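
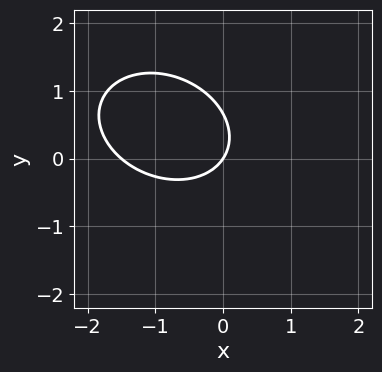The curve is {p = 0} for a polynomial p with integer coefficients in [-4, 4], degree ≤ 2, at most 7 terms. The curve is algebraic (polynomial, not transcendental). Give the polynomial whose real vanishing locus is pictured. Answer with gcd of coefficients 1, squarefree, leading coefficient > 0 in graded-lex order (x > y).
1. Degree: a generic line meets the curve in up to 2 points, so deg p = 2.
2. From the axis intercepts and sections: it meets the x-axis at x = 0 (among the integer gridlines); one y-axis crossing is at y = 0.
3. Solving for integer coefficients yields p as stated.

2*x^2 + x*y + 3*y^2 + 3*x - 2*y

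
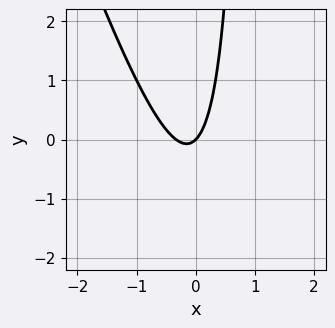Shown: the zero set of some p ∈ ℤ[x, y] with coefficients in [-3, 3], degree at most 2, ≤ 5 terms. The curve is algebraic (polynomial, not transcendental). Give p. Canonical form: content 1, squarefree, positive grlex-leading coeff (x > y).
3*x^2 + x*y + x - y

First, deg p = 2. A generic line meets the curve in up to 2 points.
Then, from the axis intercepts and sections: it meets the y-axis at y = 0 (among the integer gridlines); it crosses the x-axis at the gridline x = 0.
Finally, the integer polynomial consistent with all of this is the stated p.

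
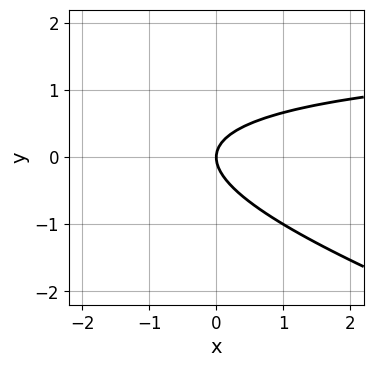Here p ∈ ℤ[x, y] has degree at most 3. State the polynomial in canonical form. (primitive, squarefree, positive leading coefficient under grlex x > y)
The degree is 2 — the shape is more complex than any degree-1 curve.
From the axis intercepts and sections: it meets the x-axis at x = 0 (among the integer gridlines); it crosses the y-axis at the gridline y = 0.
These observations pin down the coefficients.

x*y + 3*y^2 - 2*x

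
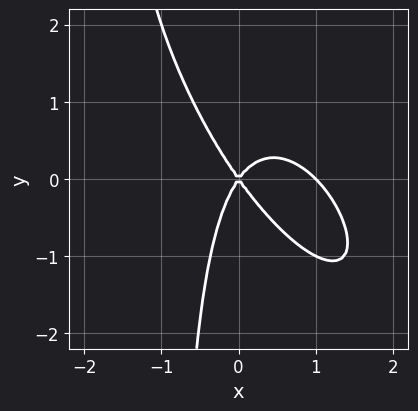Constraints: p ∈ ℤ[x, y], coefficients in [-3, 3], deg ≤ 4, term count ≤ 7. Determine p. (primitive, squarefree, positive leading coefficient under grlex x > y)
First, degree: no degree-2 curve has this shape, so deg p = 3.
Next, against the integer gridlines: it crosses the y-axis at the gridline y = 0; the x-axis gridline crossings are at x ∈ {0, 1}.
Finally, putting this together gives p.

2*x^3 + 2*x^2*y + x*y^2 - 2*x^2 + y^2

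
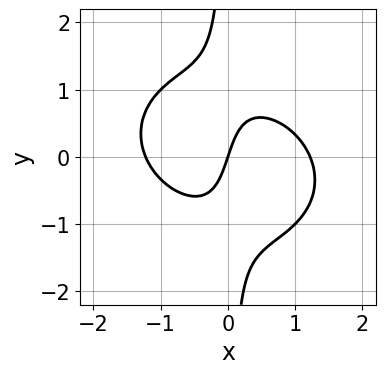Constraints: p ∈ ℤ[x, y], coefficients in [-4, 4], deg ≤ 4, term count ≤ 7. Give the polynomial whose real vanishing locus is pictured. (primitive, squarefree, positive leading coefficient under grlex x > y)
First, deg p = 3. No degree-2 curve has this shape.
Then, observable constraints: it meets the y-axis at y = 0 (among the integer gridlines); it crosses the x-axis at the gridline x = 0.
Finally, solving for integer coefficients yields p as stated.

2*x^3 + x^2*y + 3*x*y^2 - 3*x + y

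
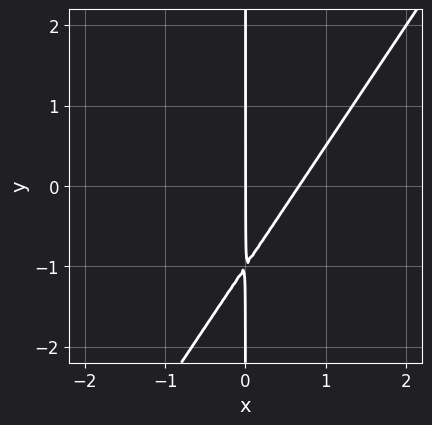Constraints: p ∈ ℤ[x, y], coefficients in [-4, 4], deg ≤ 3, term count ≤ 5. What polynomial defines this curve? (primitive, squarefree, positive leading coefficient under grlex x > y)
1. Degree: no degree-1 curve has this shape, so deg p = 2.
2. Checking where it meets the axes: the visible y-axis segment lies entirely on the curve; it crosses the x-axis at the gridline x = 0.
3. Assembling these constraints gives the stated polynomial.

3*x^2 - 2*x*y - 2*x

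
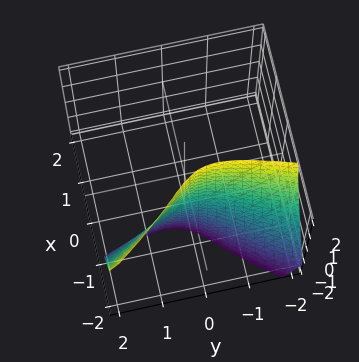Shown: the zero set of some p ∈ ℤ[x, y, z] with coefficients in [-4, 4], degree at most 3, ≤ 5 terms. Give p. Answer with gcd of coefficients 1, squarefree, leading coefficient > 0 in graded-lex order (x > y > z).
x^3 - x*y*z + y^2 + x + 1

1. The degree is 3 — no degree-2 surface has this shape.
2. From the axis intercepts and sections: the surface avoids every integer y-axis point in the box; it misses every integer gridline on the z-axis.
3. The integer polynomial consistent with all of this is the stated p.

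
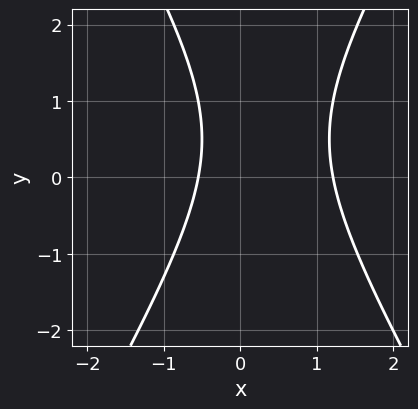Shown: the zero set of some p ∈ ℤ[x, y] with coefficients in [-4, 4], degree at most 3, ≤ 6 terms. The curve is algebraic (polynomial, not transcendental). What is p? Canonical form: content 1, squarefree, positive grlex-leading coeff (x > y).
3*x^2 - y^2 - 2*x + y - 2

1. The degree is 2 — no degree-1 curve has this shape.
2. From the axis intercepts and sections: it misses every integer gridline on the y-axis.
3. Together with the visible shape, these determine p as stated.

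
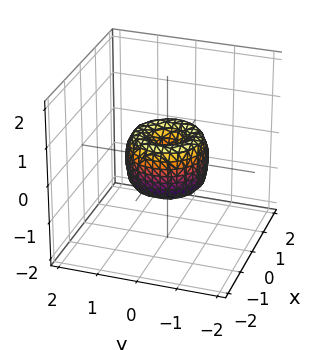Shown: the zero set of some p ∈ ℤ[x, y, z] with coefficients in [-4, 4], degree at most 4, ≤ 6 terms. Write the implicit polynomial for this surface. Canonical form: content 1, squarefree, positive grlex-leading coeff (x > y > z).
1. deg p = 4. A generic line meets the surface in up to 4 points.
2. Symmetries: the z-axis is an axis of rotation, so x and y enter only as x² + y².
3. Checking where it meets the axes: the x-axis gridline crossings are at x ∈ {-1, 0, 1}; it crosses the z-axis at the gridline z = 0; among the integer gridlines, it crosses the y-axis at y ∈ {-1, 0, 1}; a circular section at z = 0 has radius exactly 1.
4. Solving for integer coefficients yields p as stated.

2*x^4 + 4*x^2*y^2 + 2*y^4 - 2*x^2 - 2*y^2 + z^2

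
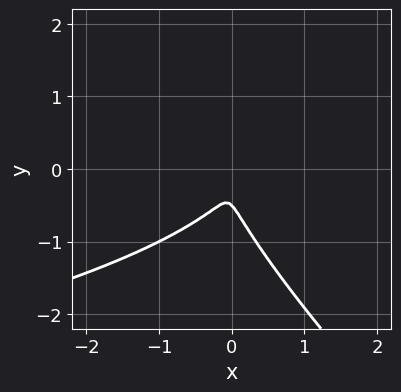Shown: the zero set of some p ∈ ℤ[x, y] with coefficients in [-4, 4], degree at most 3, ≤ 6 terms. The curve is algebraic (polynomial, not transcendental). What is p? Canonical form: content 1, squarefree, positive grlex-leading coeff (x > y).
The degree is 3 — no degree-2 curve has this shape.
Solving for integer coefficients yields p as stated.

2*x*y^2 + 2*y^3 + 3*x^2 + y^2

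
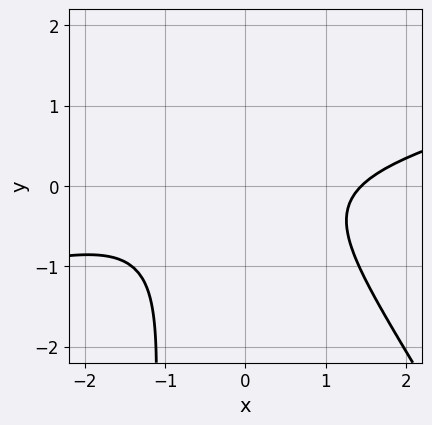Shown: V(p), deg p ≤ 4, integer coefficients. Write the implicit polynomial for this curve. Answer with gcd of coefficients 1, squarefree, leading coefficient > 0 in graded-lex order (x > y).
The degree is 3 — the shape is more complex than any degree-2 curve.
Reading off the gridlines: the curve avoids every integer y-axis point in the box.
Matching integer coefficients to the picture gives p.

x^3 - 3*x^2*y - 2*x*y^2 - 3*y^2 - 3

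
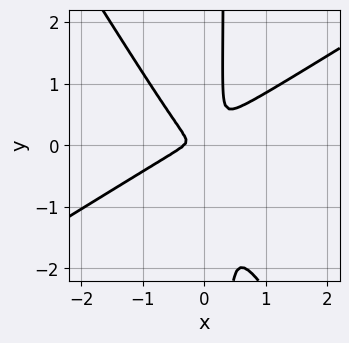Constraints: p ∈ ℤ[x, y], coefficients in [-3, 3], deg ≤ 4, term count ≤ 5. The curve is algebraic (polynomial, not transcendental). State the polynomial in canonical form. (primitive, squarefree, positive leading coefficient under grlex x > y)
(a) The degree is 3 — no degree-2 curve has this shape.
(b) Solving for integer coefficients yields p as stated.

3*x^3 - 3*x^2*y - 3*x*y^2 + x^2 + y^2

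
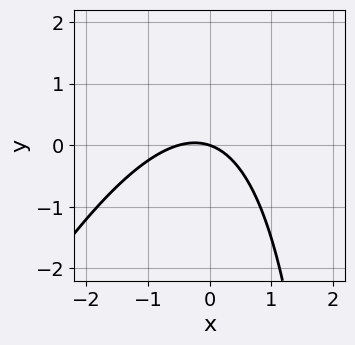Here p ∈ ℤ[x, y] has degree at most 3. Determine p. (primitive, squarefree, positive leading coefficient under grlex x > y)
2*x^2 - x*y + x + 3*y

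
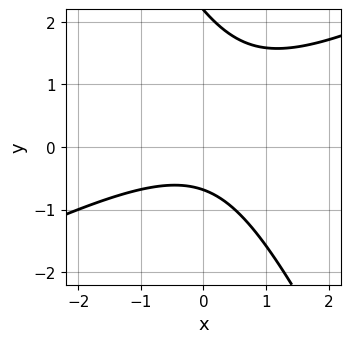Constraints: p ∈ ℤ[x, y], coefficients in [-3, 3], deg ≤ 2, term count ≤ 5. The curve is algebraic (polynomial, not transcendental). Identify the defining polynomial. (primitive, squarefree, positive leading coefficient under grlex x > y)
2*x^2 - 3*x*y - 2*y^2 + 3*y + 3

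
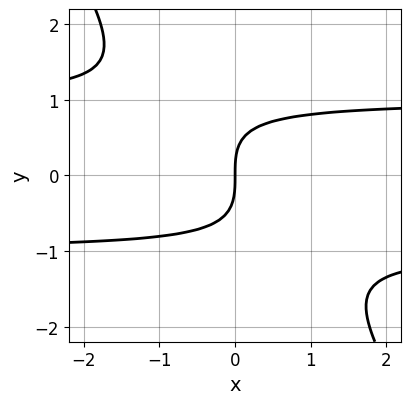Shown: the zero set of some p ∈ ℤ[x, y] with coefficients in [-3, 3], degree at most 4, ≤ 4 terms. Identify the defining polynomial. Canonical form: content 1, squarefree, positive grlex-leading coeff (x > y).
(a) The degree is 3 — the shape is more complex than any degree-2 curve.
(b) Checking where it meets the axes: it meets the x-axis at x = 0 (among the integer gridlines); one y-axis crossing is at y = 0.
(c) Assembling these constraints gives the stated polynomial.

3*x*y^2 + 2*y^3 - 3*x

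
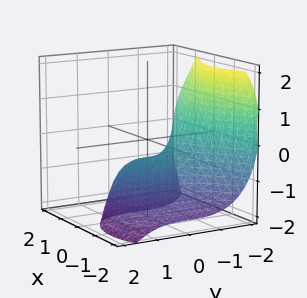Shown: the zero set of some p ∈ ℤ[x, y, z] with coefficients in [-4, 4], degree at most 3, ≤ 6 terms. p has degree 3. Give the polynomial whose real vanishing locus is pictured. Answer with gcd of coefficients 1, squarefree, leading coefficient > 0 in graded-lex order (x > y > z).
x*z^2 + y^3 + 2*x^2 + 2*z + 1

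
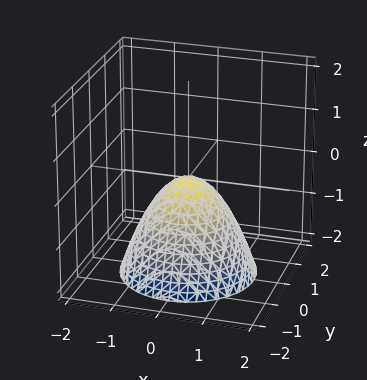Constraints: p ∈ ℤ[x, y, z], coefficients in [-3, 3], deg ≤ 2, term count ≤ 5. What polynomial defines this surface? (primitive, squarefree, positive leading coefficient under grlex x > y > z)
(a) Degree: a single bowl opening along one axis; a quadric, so deg p = 2.
(b) By symmetry, the surface is invariant under rotation about z: p = q(x² + y², z).
(c) Reading off the gridlines: it crosses the x-axis at the gridline x = 0; one z-axis crossing is at z = 0; a circular section at z = -2 has radius between 1 and 2; it meets the y-axis at y = 0 (among the integer gridlines).
(d) Matching integer coefficients to the picture gives p.

x^2 + y^2 + z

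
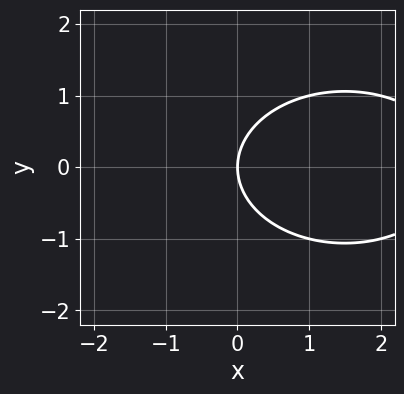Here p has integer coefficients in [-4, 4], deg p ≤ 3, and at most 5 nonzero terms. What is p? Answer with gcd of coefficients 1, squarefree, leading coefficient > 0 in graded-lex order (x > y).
First, degree: no degree-1 curve has this shape, so deg p = 2.
Next, symmetries: the y ↦ −y reflection is a symmetry, so y appears only in even powers.
Next, from the axis intercepts and sections: it meets the y-axis at y = 0 (among the integer gridlines); one x-axis crossing is at x = 0.
Finally, these observations pin down the coefficients.

x^2 + 2*y^2 - 3*x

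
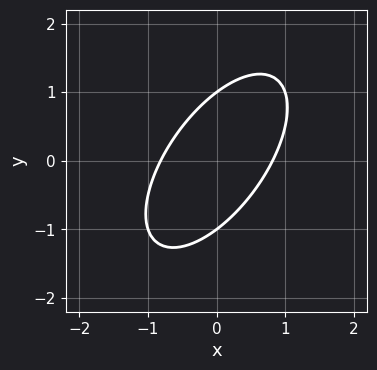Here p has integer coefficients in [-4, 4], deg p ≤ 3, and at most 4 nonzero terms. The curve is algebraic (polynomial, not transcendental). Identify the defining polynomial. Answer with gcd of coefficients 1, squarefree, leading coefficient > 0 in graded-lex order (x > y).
(a) The degree is 2 — the shape is more complex than any degree-1 curve.
(b) Checking where it meets the axes: the y-axis gridline crossings are at y ∈ {-1, 1}.
(c) The integer polynomial consistent with all of this is the stated p.

3*x^2 - 3*x*y + 2*y^2 - 2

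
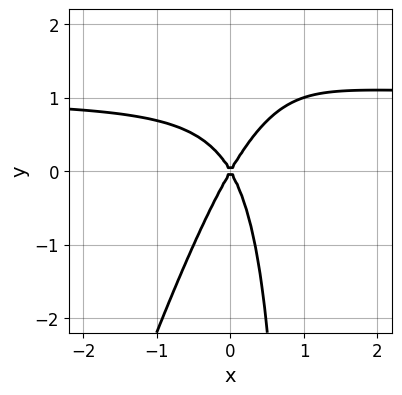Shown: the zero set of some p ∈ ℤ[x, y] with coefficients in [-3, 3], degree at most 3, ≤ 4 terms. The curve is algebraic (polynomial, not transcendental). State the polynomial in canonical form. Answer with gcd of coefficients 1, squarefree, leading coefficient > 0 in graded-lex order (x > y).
1. The degree is 3 — the shape is more complex than any degree-2 curve.
2. Observable constraints: one y-axis crossing is at y = 0; it crosses the x-axis at the gridline x = 0.
3. Assembling these constraints gives the stated polynomial.

3*x^2*y - x*y^2 - 3*x^2 + y^2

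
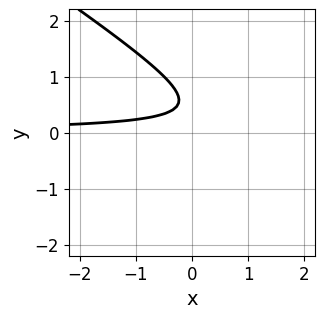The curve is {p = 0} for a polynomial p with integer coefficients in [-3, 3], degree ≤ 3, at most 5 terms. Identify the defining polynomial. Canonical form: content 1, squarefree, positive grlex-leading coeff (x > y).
2*x*y + 3*y^2 - 3*y + 1

First, the degree is 2 — no degree-1 curve has this shape.
Next, from the visible intercepts: it misses every integer gridline on the x-axis; the curve avoids every integer y-axis point in the box.
Finally, fitting integer coefficients to these (and the overall shape) gives p.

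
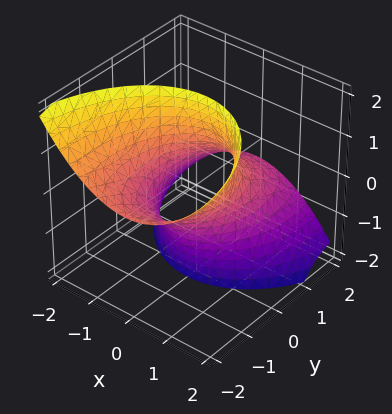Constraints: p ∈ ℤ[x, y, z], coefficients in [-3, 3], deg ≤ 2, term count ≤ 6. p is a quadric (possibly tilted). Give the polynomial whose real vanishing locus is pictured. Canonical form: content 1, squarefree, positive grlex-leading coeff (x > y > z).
2*x^2 + y^2 + 3*y*z - 2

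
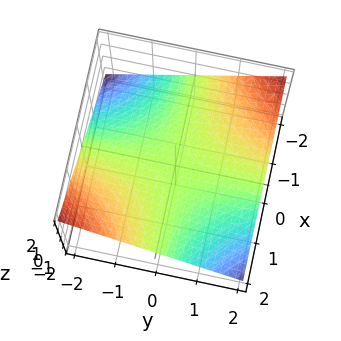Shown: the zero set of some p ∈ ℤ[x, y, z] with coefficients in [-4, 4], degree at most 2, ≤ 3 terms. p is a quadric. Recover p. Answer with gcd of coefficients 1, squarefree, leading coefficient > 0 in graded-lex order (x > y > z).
1. deg p = 2. A hyperbolic paraboloid; a quadric.
2. Reading off the gridlines: every point of the x-axis in the box is on the surface; one z-axis crossing is at z = 0; every point of the y-axis in the box is on the surface.
3. Matching integer coefficients to the picture gives p.

x*y + 3*z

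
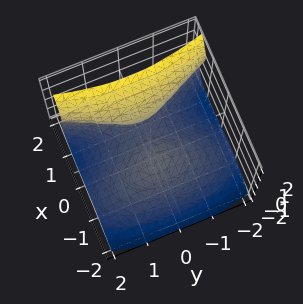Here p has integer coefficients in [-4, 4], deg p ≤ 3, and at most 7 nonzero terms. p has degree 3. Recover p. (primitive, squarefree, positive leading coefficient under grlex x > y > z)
First, the degree is 3 — a generic line meets the surface in up to 3 points.
Next, from the visible intercepts: it misses every integer gridline on the y-axis.
Finally, fitting integer coefficients to these (and the overall shape) gives p.

3*x^3 - 2*z^3 + 3*x*z - 2*y^2 - 1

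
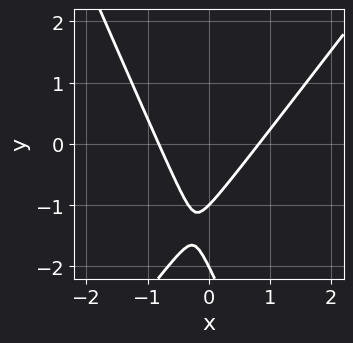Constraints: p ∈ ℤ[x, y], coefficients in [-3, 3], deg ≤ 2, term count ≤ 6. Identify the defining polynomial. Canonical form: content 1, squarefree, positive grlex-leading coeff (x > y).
1. Degree: a generic line meets the curve in up to 2 points, so deg p = 2.
2. Observable constraints: among the integer gridlines, it crosses the y-axis at y ∈ {-2, -1}.
3. Matching integer coefficients to the picture gives p.

3*x^2 - x*y - y^2 - 3*y - 2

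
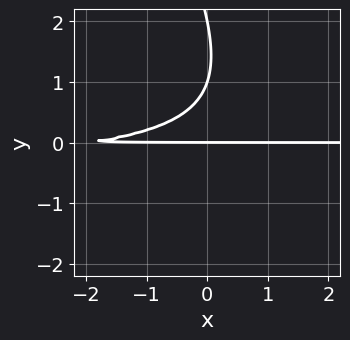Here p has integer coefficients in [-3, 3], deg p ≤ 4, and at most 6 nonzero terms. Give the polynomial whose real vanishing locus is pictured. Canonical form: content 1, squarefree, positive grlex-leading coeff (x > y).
First, degree: no degree-2 curve has this shape, so deg p = 3.
Next, reading off the gridlines: the y-axis gridline crossings are at y ∈ {0, 1, 2}; every point of the x-axis in the box is on the curve.
Finally, the integer polynomial consistent with all of this is the stated p.

2*x*y^2 + y^3 + x*y - 3*y^2 + 2*y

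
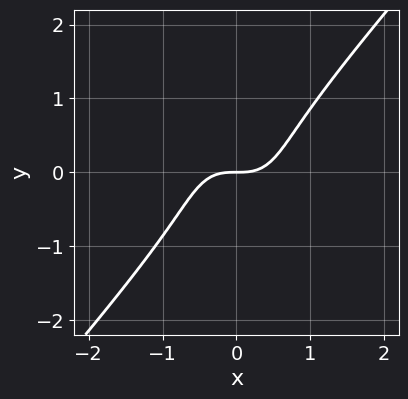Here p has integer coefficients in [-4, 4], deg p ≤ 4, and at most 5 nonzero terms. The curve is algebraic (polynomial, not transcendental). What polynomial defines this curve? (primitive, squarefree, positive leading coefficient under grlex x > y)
3*x^3 - 2*y^3 - 2*y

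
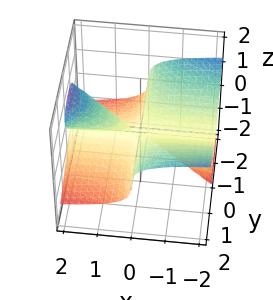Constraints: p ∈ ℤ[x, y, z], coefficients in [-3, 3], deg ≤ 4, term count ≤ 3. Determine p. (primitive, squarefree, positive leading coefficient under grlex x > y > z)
(a) deg p = 3. No degree-2 surface has this shape.
(b) Reading off the gridlines: one z-axis crossing is at z = 0; every point of the y-axis in the box is on the surface; every point of the x-axis in the box is on the surface.
(c) Putting this together gives p.

x*y^2 - 2*x*z^2 + 3*z^3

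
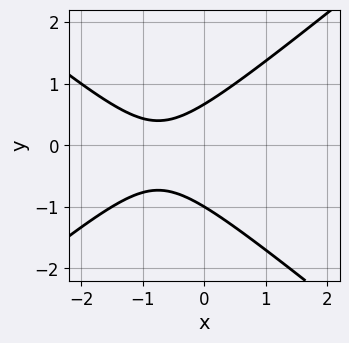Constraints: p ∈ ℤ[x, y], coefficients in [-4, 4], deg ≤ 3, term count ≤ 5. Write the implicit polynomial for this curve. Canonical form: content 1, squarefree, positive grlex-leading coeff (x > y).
1. The degree is 2 — no degree-1 curve has this shape.
2. Against the integer gridlines: it meets the y-axis at y = -1 (among the integer gridlines); no x-intercept at any integer in the box.
3. Assembling these constraints gives the stated polynomial.

2*x^2 - 3*y^2 + 3*x - y + 2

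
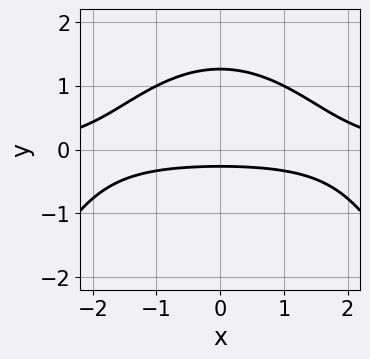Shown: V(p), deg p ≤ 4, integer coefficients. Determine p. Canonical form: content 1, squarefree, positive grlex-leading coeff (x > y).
x^2*y + 3*y^2 - 3*y - 1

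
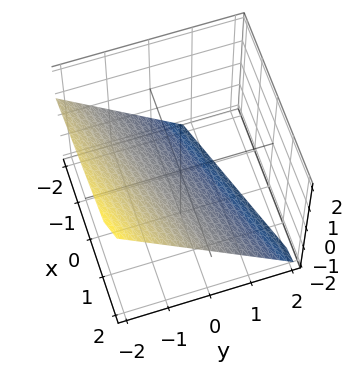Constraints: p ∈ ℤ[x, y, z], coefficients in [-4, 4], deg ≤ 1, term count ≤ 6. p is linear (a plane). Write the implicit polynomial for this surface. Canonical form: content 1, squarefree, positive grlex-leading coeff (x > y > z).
x - 3*y - 3*z - 2

First, the degree is 1 — every cross-section is a straight line — this is a plane.
Then, checking where it meets the axes: it crosses the x-axis at the gridline x = 2.
Finally, these observations pin down the coefficients.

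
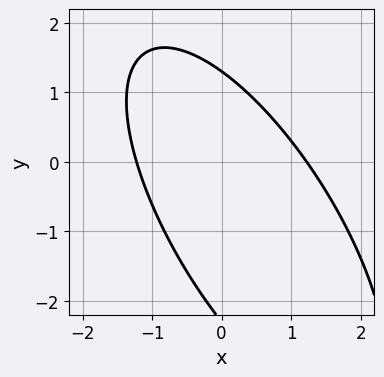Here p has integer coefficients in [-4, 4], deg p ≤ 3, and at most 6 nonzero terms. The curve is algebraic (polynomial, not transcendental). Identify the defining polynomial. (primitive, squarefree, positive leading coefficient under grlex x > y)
2*x^2 + 2*x*y + y^2 + y - 3

(a) deg p = 2.
(b) Solving for integer coefficients yields p as stated.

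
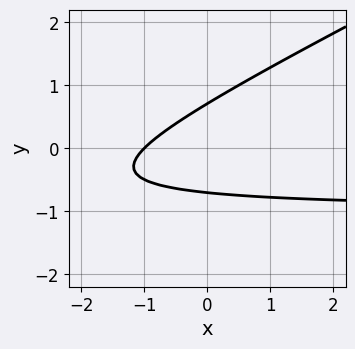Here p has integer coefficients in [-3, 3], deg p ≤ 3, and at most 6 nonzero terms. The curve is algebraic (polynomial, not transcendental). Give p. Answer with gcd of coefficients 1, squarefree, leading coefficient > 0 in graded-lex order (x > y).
x*y - 2*y^2 + x + 1

(a) Degree: the shape is more complex than any degree-1 curve, so deg p = 2.
(b) Checking where it meets the axes: it meets the x-axis at x = -1 (among the integer gridlines).
(c) Putting this together gives p.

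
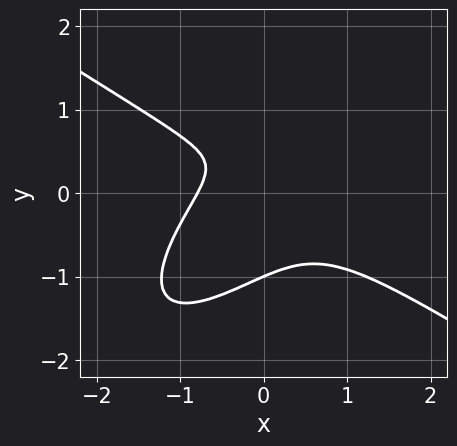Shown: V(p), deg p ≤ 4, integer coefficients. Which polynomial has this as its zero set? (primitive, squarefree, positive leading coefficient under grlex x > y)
First, the degree is 3 — a generic line meets the curve in up to 3 points.
Next, against the integer gridlines: one y-axis crossing is at y = -1.
Finally, together with the visible shape, these determine p as stated.

2*x^3 - 3*x*y^2 + 3*y^3 - 2*y + 1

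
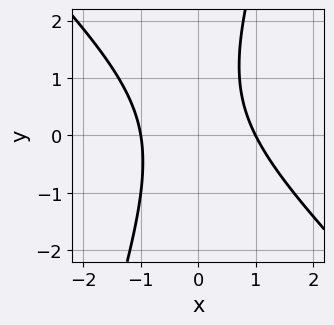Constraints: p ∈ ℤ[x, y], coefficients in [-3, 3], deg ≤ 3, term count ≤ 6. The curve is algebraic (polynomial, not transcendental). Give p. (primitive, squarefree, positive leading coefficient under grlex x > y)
3*x^2 + 2*x*y - y^2 + y - 3

Degree: no degree-1 curve has this shape, so deg p = 2.
From the axis intercepts and sections: the x-axis gridline crossings are at x ∈ {-1, 1}; it misses every integer gridline on the y-axis.
Together with the visible shape, these determine p as stated.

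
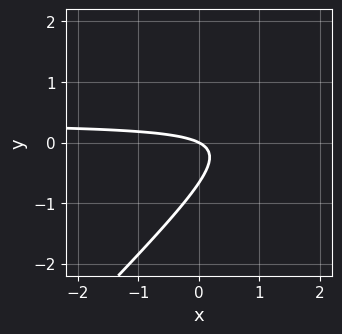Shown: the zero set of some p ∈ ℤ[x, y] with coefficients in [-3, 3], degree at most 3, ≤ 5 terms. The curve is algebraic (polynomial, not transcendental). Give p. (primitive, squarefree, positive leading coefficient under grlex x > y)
3*x*y - 3*y^2 - x - 2*y

(a) deg p = 2. The shape is more complex than any degree-1 curve.
(b) Against the integer gridlines: one x-axis crossing is at x = 0; one y-axis crossing is at y = 0.
(c) Together with the visible shape, these determine p as stated.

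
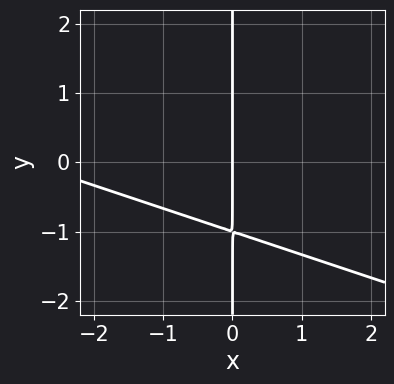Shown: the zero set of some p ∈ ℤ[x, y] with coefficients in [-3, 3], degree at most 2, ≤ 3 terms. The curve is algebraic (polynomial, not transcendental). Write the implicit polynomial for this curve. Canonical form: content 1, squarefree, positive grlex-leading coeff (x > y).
x^2 + 3*x*y + 3*x

(a) The degree is 2 — no degree-1 curve has this shape.
(b) Reading off the gridlines: it crosses the x-axis at the gridline x = 0; the visible y-axis segment lies entirely on the curve.
(c) Together with the visible shape, these determine p as stated.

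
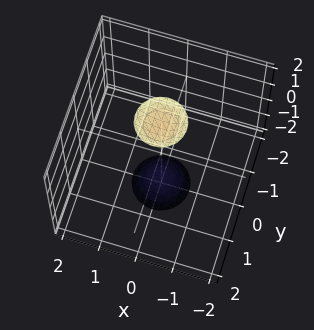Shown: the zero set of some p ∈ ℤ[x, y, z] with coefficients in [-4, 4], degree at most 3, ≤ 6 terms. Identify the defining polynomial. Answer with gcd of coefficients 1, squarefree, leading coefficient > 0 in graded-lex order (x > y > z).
(a) The picture has 2 separate pieces. Treating them together as one polynomial.
(b) deg p = 2. Two sheets facing apart; a quadric.
(c) Symmetries: rotational symmetry about the z-axis ⇒ p depends on x, y only through x² + y²; mirror symmetry z ↦ −z ⇒ only even powers of z.
(d) Checking where it meets the axes: it misses every integer gridline on the y-axis; it misses every integer gridline on the x-axis.
(e) Solving for integer coefficients yields p as stated.

3*x^2 + 3*y^2 - z^2 + 3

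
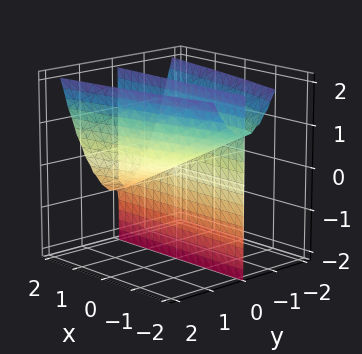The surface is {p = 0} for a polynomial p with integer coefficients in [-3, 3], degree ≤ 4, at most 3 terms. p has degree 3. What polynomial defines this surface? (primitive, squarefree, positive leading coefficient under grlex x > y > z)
1. There are 2 components. Treating them together as one polynomial.
2. Degree: the shape is more complex than any degree-2 surface, so deg p = 3.
3. Reading off the gridlines: it meets the y-axis at y = 0 (among the integer gridlines); every point of the z-axis in the box is on the surface.
4. Putting this together gives p. Check: (-2, 0, 0) on the x-axis lies on the surface, and p(-2, 0, 0) = 0. ✓

2*y^3 - x*y - 2*y*z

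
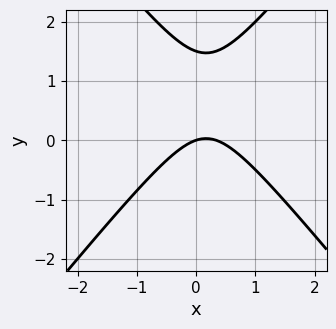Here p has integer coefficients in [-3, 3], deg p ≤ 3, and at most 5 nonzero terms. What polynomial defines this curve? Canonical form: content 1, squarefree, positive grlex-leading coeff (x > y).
First, deg p = 2. A generic line meets the curve in up to 2 points.
Then, from the visible intercepts: one y-axis crossing is at y = 0; it crosses the x-axis at the gridline x = 0.
Finally, these observations pin down the coefficients.

3*x^2 - 2*y^2 - x + 3*y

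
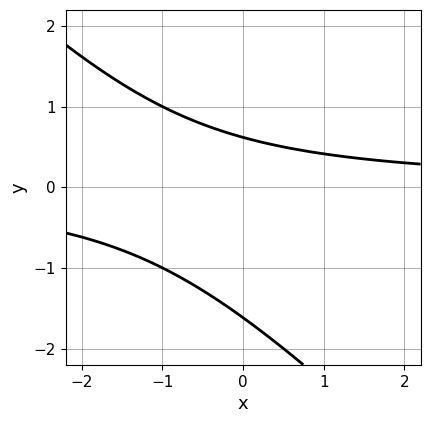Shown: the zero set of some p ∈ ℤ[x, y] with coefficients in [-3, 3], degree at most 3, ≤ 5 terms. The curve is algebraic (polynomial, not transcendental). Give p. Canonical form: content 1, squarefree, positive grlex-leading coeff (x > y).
First, deg p = 2. A generic line meets the curve in up to 2 points.
Next, checking where it meets the axes: the curve avoids every integer x-axis point in the box.
Finally, matching integer coefficients to the picture gives p.

x*y + y^2 + y - 1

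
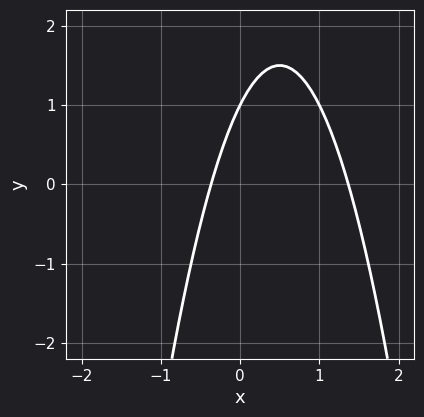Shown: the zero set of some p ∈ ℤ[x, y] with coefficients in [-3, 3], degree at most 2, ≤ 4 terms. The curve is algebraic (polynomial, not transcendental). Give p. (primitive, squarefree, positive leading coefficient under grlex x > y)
1. Degree: a generic line meets the curve in up to 2 points, so deg p = 2.
2. Observable constraints: it crosses the y-axis at the gridline y = 1.
3. Matching integer coefficients to the picture gives p.

2*x^2 - 2*x + y - 1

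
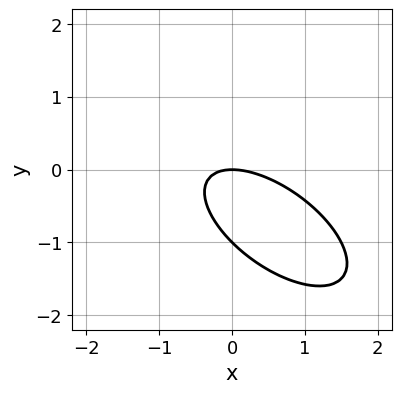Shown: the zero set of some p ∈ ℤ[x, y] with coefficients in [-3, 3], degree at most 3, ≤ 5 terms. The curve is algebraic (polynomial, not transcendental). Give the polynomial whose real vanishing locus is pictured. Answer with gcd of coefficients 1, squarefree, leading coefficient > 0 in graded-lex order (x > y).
2*x^2 + 3*x*y + 3*y^2 + 3*y

The degree is 2 — no degree-1 curve has this shape.
Against the integer gridlines: the y-axis gridline crossings are at y ∈ {-1, 0}; it crosses the x-axis at the gridline x = 0.
Together with the visible shape, these determine p as stated.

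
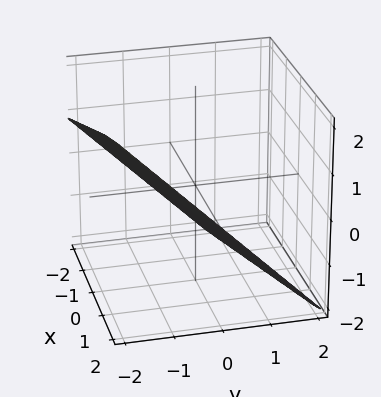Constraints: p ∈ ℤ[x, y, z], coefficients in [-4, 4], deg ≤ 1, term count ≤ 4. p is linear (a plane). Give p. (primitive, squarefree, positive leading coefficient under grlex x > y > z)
x - 3*y - 3*z - 2

(a) The degree is 1 — the surface is flat (a plane).
(b) Observable constraints: it meets the x-axis at x = 2 (among the integer gridlines).
(c) These observations pin down the coefficients.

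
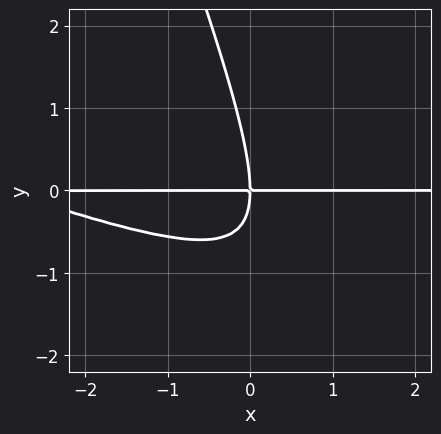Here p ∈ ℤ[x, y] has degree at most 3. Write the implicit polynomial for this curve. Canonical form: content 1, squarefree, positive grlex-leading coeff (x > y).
deg p = 3. A generic line meets the curve in up to 3 points.
Observable constraints: every point of the x-axis in the box is on the curve; one y-axis crossing is at y = 0.
Solving for integer coefficients yields p as stated.

x^2*y + 3*x*y^2 + y^3 + 3*x*y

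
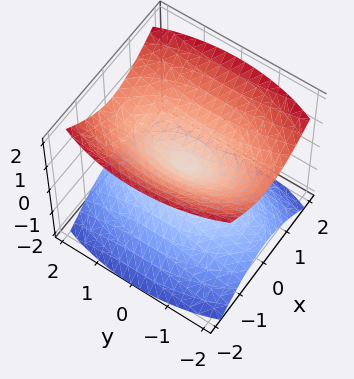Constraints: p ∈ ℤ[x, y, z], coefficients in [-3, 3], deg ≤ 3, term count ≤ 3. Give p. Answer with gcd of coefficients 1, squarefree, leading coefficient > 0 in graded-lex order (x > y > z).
1. I count 2 distinct pieces. They look like related sheets of one shape, so recover p as a whole.
2. The degree is 2 — two nappes meeting at a single point; a quadric.
3. Symmetries: mirror symmetry x ↦ −x ⇒ only even powers of x; mirror symmetry z ↦ −z ⇒ only even powers of z; it's symmetric under y → −y, forcing even powers of y.
4. From the axis intercepts and sections: one z-axis crossing is at z = 0; it meets the y-axis at y = 0 (among the integer gridlines); one x-axis crossing is at x = 0.
5. The integer polynomial consistent with all of this is the stated p.

3*x^2 + y^2 - 3*z^2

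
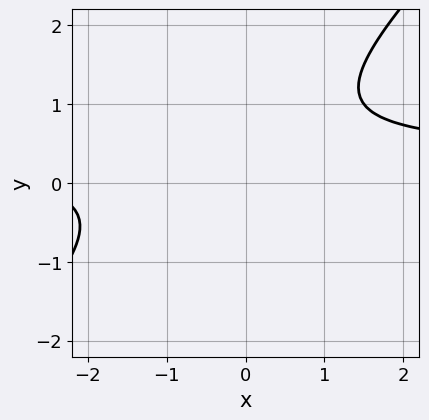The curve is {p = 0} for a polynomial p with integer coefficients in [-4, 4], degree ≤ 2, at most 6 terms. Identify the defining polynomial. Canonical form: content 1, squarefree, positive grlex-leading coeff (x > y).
3*x*y - 3*y^2 - x + 3*y - 3

1. Degree: no degree-1 curve has this shape, so deg p = 2.
2. From the axis intercepts and sections: the curve avoids every integer x-axis point in the box; no y-intercept at any integer in the box.
3. Solving for integer coefficients yields p as stated.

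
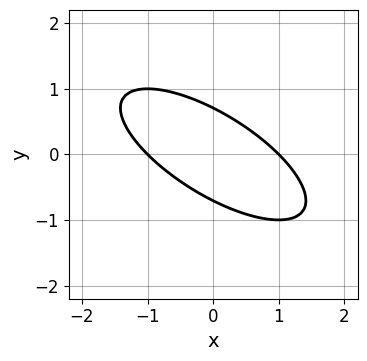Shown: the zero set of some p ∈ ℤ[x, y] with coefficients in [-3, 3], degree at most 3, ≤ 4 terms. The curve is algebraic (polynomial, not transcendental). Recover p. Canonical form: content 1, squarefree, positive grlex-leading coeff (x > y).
1. deg p = 2.
2. From the axis intercepts and sections: the x-axis gridline crossings are at x ∈ {-1, 1}.
3. Solving for integer coefficients yields p as stated.

x^2 + 2*x*y + 2*y^2 - 1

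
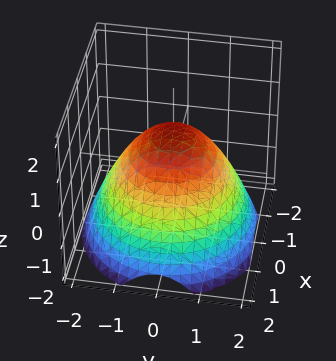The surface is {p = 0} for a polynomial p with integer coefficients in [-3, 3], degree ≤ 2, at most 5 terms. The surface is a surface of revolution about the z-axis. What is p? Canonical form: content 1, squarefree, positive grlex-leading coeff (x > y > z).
(a) Degree: a generic line meets the surface in up to 2 points, so deg p = 2.
(b) Symmetries: the surface is invariant under rotation about z: p = q(x² + y², z).
(c) Against the integer gridlines: it crosses the z-axis at the gridline z = 1; a circular section at z = 0 has radius between 1 and 2.
(d) Fitting integer coefficients to these (and the overall shape) gives p.

2*x^2 + 2*y^2 + 3*z - 3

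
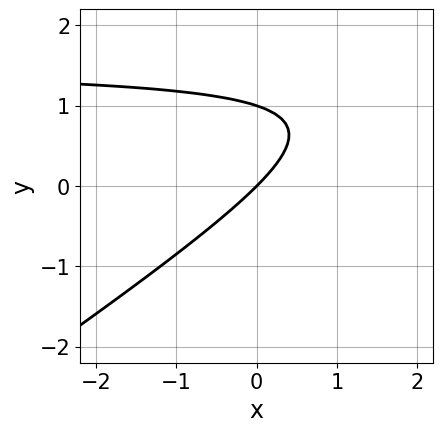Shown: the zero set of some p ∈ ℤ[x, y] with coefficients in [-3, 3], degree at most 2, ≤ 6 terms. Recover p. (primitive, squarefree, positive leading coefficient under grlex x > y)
2*x*y - 3*y^2 - 3*x + 3*y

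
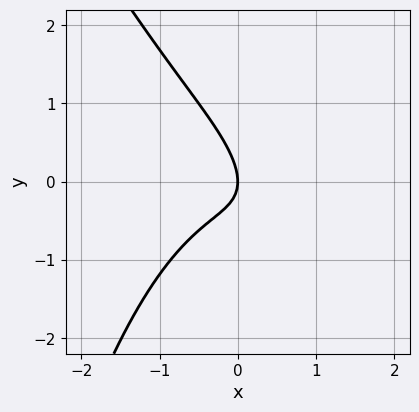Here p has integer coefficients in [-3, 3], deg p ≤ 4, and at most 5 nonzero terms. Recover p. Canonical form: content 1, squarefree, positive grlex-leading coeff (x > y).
(a) The degree is 3 — a generic line meets the curve in up to 3 points.
(b) Reading off the gridlines: it meets the x-axis at x = 0 (among the integer gridlines); it meets the y-axis at y = 0 (among the integer gridlines).
(c) Putting this together gives p.

2*x^3 + x^2*y + 2*x*y + 2*y^2 + 2*x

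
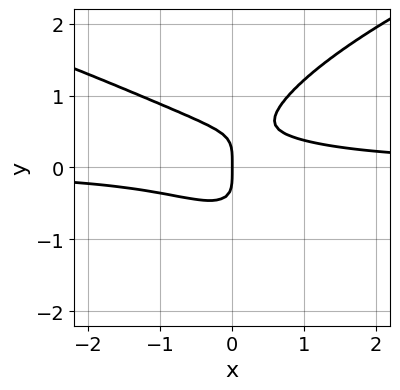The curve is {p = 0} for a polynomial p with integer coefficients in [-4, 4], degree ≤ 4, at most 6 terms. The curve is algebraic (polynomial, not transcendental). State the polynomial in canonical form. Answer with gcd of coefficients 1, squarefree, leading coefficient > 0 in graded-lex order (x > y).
2*y^4 - 2*x^2*y - 2*x*y^2 + x

(a) deg p = 4.
(b) Reading off the gridlines: it meets the x-axis at x = 0 (among the integer gridlines); it crosses the y-axis at the gridline y = 0.
(c) Together with the visible shape, these determine p as stated.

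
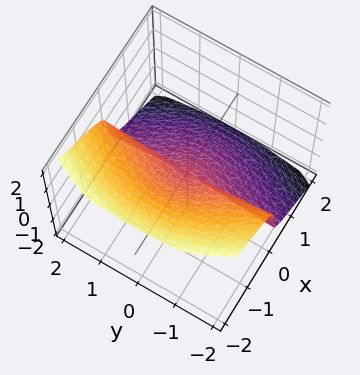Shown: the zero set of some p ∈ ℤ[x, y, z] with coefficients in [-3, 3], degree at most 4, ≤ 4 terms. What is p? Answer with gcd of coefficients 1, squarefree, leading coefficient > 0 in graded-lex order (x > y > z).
2*x^3 + 2*x*y^2 + 3*z^3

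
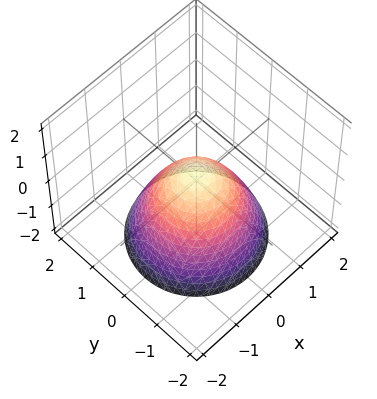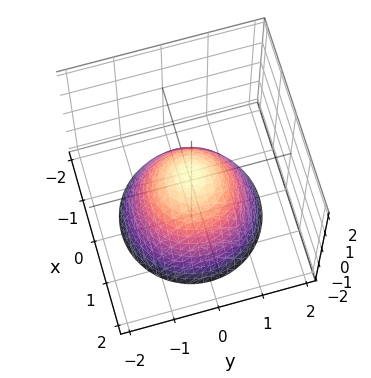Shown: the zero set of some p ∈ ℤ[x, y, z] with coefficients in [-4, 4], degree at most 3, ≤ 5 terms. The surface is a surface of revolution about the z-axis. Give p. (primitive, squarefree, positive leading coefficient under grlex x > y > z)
1. Degree: no degree-1 surface has this shape, so deg p = 2.
2. Symmetries: the z-axis is an axis of rotation, so x and y enter only as x² + y².
3. From the visible intercepts: a circular section at z = 0 has radius between 0 and 1.
4. The integer polynomial consistent with all of this is the stated p.

3*x^2 + 3*y^2 + 3*z - 1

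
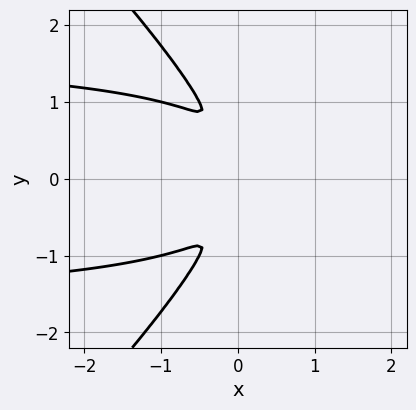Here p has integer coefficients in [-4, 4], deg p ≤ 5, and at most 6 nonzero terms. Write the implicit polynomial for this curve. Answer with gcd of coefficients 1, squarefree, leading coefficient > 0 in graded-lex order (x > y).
First, the degree is 4 — the shape is more complex than any degree-3 curve.
Next, symmetries: the y ↦ −y reflection is a symmetry, so y appears only in even powers.
Finally, matching integer coefficients to the picture gives p.

x^2*y^2 - y^4 - 3*x*y^2 - 3*x^2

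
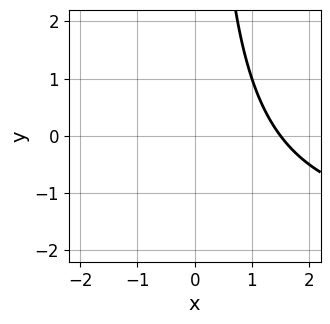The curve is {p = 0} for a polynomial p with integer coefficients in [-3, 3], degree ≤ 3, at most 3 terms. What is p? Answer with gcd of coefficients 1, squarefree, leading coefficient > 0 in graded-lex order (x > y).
x*y + 2*x - 3

First, degree: no degree-1 curve has this shape, so deg p = 2.
Then, from the axis intercepts and sections: no y-intercept at any integer in the box.
Finally, together with the visible shape, these determine p as stated.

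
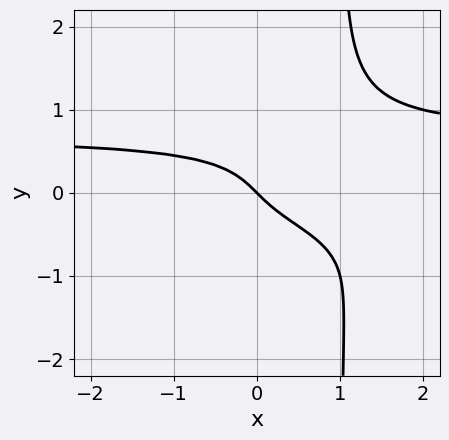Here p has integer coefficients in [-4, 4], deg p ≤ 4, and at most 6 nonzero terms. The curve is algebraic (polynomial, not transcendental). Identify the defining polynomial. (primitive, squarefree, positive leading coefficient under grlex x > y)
3*x*y^3 - 3*y^3 - x - y

The degree is 4 — no degree-3 curve has this shape.
Reading off the gridlines: it meets the x-axis at x = 0 (among the integer gridlines); it meets the y-axis at y = 0 (among the integer gridlines).
These observations pin down the coefficients.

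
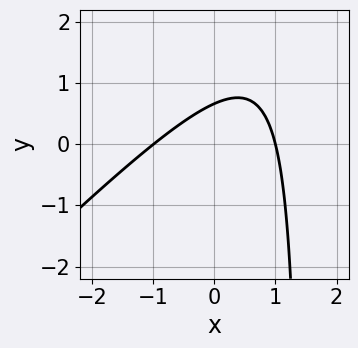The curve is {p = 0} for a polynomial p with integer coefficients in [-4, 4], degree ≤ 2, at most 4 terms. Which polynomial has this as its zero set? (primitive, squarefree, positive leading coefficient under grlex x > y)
2*x^2 - 2*x*y + 3*y - 2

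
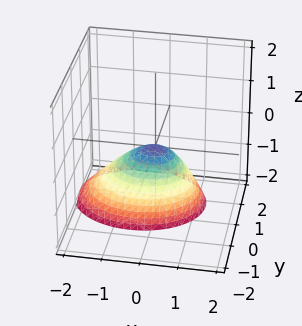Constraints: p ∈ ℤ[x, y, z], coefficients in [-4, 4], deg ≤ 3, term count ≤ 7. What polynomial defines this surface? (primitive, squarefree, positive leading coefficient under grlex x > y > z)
2*x^2 - x*z + 3*y^2 + 2*y*z + 2*z

1. The degree is 2 — no degree-1 surface has this shape.
2. Checking where it meets the axes: one x-axis crossing is at x = 0; one y-axis crossing is at y = 0.
3. Fitting integer coefficients to these (and the overall shape) gives p.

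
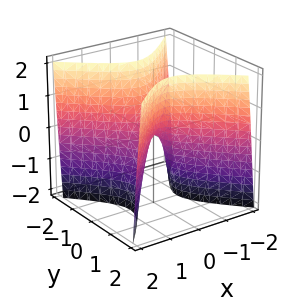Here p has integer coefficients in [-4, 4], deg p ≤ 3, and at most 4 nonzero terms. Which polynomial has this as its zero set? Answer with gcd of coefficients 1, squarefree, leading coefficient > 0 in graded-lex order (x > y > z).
deg p = 2. A saddle surface; a quadric.
Symmetries: it's symmetric under x → −x, forcing even powers of x; the y ↦ −y reflection is a symmetry, so y appears only in even powers.
Observable constraints: it crosses the z-axis at the gridline z = 0; it meets the x-axis at x = 0 (among the integer gridlines); one y-axis crossing is at y = 0.
These observations pin down the coefficients.

3*x^2 - 3*y^2 + z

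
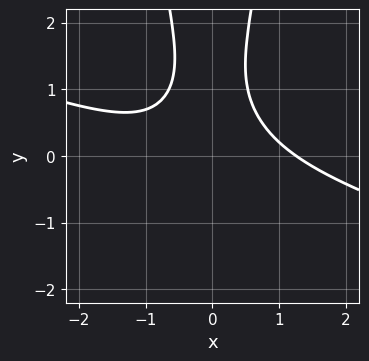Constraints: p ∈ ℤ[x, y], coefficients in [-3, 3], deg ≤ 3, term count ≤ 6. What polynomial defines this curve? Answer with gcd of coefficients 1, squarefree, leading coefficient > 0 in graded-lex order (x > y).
x^3 + 3*x^2*y - y^2 + 2*y - 2

Degree: no degree-2 curve has this shape, so deg p = 3.
From the axis intercepts and sections: it misses every integer gridline on the y-axis.
Putting this together gives p.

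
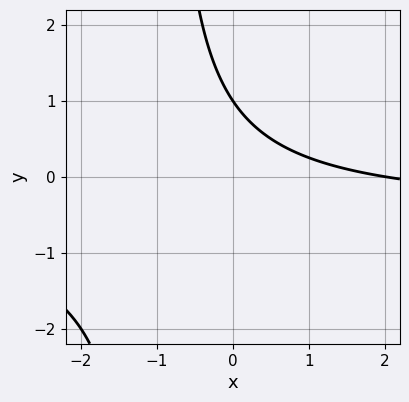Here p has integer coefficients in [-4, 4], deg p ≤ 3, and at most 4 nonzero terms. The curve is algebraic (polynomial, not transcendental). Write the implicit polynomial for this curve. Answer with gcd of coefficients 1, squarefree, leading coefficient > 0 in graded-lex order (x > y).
1. deg p = 2. No degree-1 curve has this shape.
2. Against the integer gridlines: one x-axis crossing is at x = 2; it meets the y-axis at y = 1 (among the integer gridlines).
3. Fitting integer coefficients to these (and the overall shape) gives p.

2*x*y + x + 2*y - 2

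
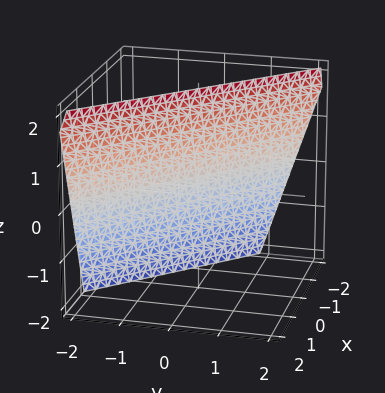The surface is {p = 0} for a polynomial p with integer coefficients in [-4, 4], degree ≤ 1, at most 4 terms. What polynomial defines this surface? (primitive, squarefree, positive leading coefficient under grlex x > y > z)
3*x + 3*y - z + 2

The degree is 1 — the surface is flat (a plane).
From the axis intercepts and sections: one z-axis crossing is at z = 2.
Together with the visible shape, these determine p as stated.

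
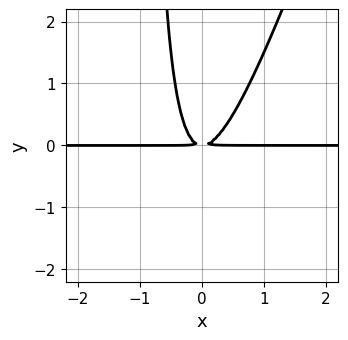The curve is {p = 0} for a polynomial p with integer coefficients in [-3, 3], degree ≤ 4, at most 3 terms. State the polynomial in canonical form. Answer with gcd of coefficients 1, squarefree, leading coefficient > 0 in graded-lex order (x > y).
1. deg p = 3.
2. From the axis intercepts and sections: every point of the x-axis in the box is on the curve.
3. These observations pin down the coefficients.

3*x^2*y - x*y^2 - y^2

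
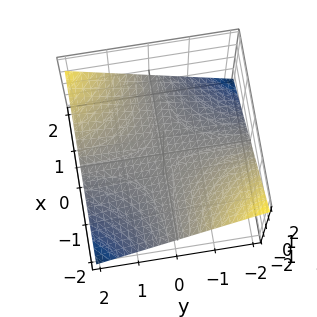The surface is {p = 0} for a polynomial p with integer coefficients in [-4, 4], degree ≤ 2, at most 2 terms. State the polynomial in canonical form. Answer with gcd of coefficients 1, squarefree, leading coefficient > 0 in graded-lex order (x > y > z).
1. deg p = 2. A saddle surface; a quadric.
2. Checking where it meets the axes: one z-axis crossing is at z = 0; every point of the x-axis in the box is on the surface.
3. Putting this together gives p. Check: (0, 1, 0) on the y-axis lies on the surface, and p(0, 1, 0) = 0. ✓

x*y - 3*z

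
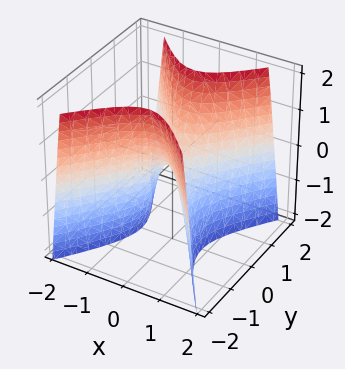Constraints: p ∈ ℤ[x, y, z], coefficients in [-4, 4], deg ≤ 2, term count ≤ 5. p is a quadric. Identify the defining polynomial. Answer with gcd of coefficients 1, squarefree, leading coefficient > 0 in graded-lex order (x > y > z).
(a) deg p = 2. A saddle surface; a quadric.
(b) Symmetries: mirror symmetry x ↦ −x ⇒ only even powers of x; mirror symmetry y ↦ −y ⇒ only even powers of y.
(c) From the visible intercepts: it crosses the x-axis at the gridline x = 0; one y-axis crossing is at y = 0.
(d) These observations pin down the coefficients.

3*x^2 - 2*y^2 + z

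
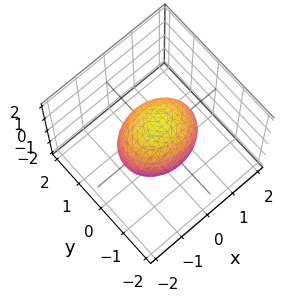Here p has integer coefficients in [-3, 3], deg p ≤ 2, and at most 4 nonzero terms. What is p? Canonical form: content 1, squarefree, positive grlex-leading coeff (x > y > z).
2*x^2 + 3*y^2 + 2*z^2 - 3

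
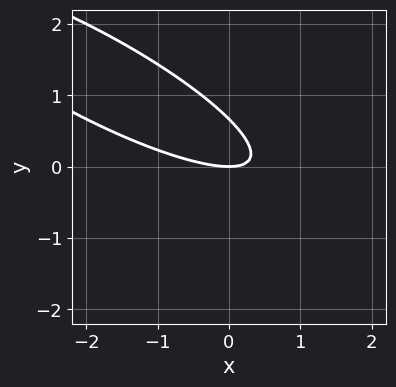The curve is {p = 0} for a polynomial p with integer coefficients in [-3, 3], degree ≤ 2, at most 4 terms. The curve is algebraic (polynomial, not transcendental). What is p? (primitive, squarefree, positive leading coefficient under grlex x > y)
1. deg p = 2.
2. Observable constraints: it meets the x-axis at x = 0 (among the integer gridlines); it meets the y-axis at y = 0 (among the integer gridlines).
3. Fitting integer coefficients to these (and the overall shape) gives p.

x^2 + 3*x*y + 3*y^2 - 2*y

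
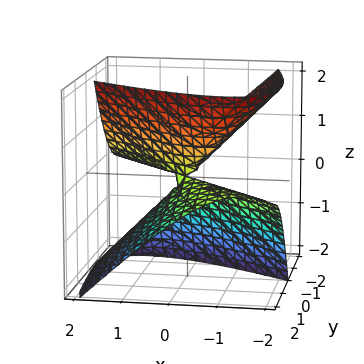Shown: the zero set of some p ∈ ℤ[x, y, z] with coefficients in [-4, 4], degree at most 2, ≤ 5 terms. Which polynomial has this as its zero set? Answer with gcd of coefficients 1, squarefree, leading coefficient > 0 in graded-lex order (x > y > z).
2*x^2 + 3*x*y + y^2 + 3*y*z - 2*z^2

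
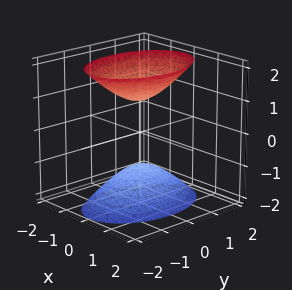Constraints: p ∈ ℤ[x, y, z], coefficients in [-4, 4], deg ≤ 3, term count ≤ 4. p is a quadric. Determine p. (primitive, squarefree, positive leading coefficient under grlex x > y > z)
2*x^2 + y^2 - z^2 + 1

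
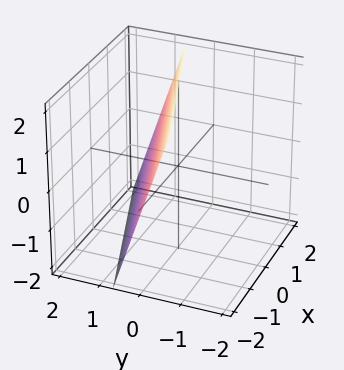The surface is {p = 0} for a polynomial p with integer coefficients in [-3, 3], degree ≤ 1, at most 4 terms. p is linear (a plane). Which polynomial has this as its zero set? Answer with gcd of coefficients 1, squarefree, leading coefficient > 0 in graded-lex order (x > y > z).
x - 3*y - z + 2

The degree is 1 — every cross-section is a straight line — this is a plane.
Against the integer gridlines: it crosses the x-axis at the gridline x = -2; it meets the z-axis at z = 2 (among the integer gridlines).
The integer polynomial consistent with all of this is the stated p.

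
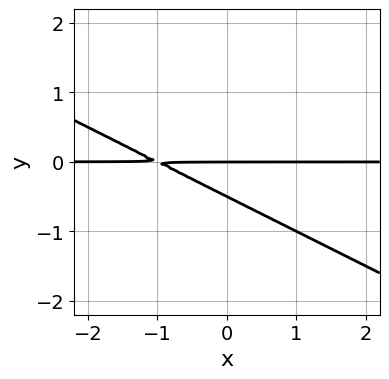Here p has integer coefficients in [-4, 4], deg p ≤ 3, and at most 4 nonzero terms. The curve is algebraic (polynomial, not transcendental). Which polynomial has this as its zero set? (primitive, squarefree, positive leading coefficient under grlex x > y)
(a) Degree: a generic line meets the curve in up to 2 points, so deg p = 2.
(b) From the axis intercepts and sections: every point of the x-axis in the box is on the curve; it crosses the y-axis at the gridline y = 0.
(c) Fitting integer coefficients to these (and the overall shape) gives p.

x*y + 2*y^2 + y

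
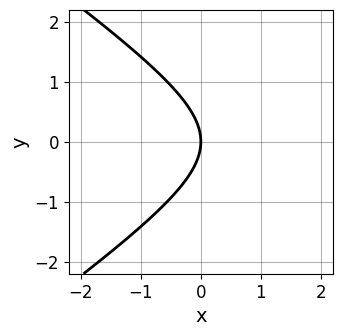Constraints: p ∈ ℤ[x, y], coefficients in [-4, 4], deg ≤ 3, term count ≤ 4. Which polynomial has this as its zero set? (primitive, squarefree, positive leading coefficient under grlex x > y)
x^2 - 2*y^2 - 3*x

(a) deg p = 2.
(b) Symmetries: it's symmetric under y → −y, forcing even powers of y.
(c) Against the integer gridlines: one x-axis crossing is at x = 0; it meets the y-axis at y = 0 (among the integer gridlines).
(d) The integer polynomial consistent with all of this is the stated p.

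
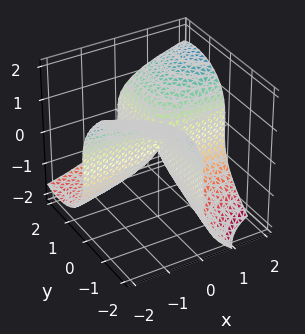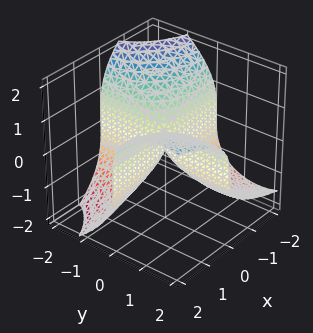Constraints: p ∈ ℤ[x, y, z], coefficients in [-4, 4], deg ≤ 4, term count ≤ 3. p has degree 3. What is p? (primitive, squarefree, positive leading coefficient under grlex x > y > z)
deg p = 3. The shape is more complex than any degree-2 surface.
From the visible intercepts: it meets the z-axis at z = 0 (among the integer gridlines); the visible x-axis segment lies entirely on the surface; the visible y-axis segment lies entirely on the surface.
Putting this together gives p.

x*y^2 + z^3 - 3*x*y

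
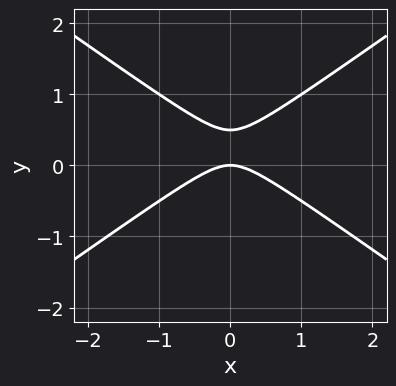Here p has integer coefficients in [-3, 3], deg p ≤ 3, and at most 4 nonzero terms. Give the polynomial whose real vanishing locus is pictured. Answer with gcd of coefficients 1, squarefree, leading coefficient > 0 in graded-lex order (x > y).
First, degree: no degree-1 curve has this shape, so deg p = 2.
Next, symmetries: mirror symmetry x ↦ −x ⇒ only even powers of x.
Next, against the integer gridlines: one y-axis crossing is at y = 0; it meets the x-axis at x = 0 (among the integer gridlines).
Finally, these observations pin down the coefficients.

x^2 - 2*y^2 + y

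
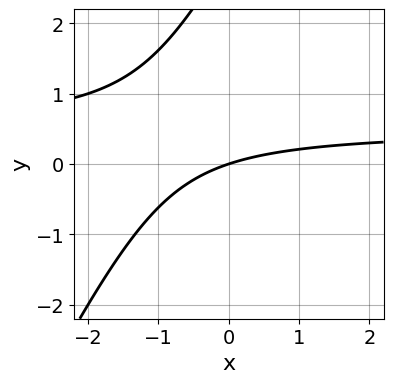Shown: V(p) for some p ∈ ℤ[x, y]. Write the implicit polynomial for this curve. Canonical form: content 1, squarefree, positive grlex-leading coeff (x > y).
2*x*y - y^2 - x + 3*y

1. deg p = 2. The shape is more complex than any degree-1 curve.
2. Checking where it meets the axes: it meets the x-axis at x = 0 (among the integer gridlines); one y-axis crossing is at y = 0.
3. Solving for integer coefficients yields p as stated.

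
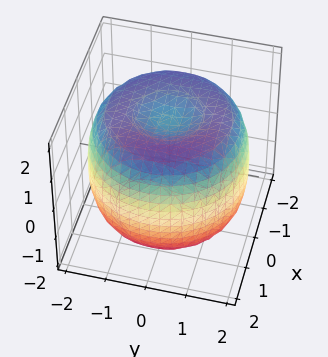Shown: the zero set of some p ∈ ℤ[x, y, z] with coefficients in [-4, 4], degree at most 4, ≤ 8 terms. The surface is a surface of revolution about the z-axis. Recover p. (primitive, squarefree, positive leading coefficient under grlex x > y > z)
x^4 + 2*x^2*y^2 + y^4 - 3*x^2 - 3*y^2 + 2*z^2 - 3

deg p = 4. No degree-3 surface has this shape.
Symmetries: rotational symmetry about the z-axis ⇒ p depends on x, y only through x² + y².
Reading off the gridlines: a circular section at z = -1 has radius between 1 and 2.
Together with the visible shape, these determine p as stated.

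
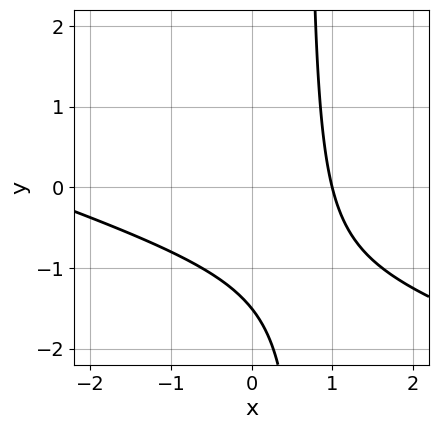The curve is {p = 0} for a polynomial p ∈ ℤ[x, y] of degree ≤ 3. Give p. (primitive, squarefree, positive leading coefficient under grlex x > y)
x^2 + 3*x*y + 2*x - 2*y - 3

1. Degree: the shape is more complex than any degree-1 curve, so deg p = 2.
2. From the axis intercepts and sections: it crosses the x-axis at the gridline x = 1.
3. Assembling these constraints gives the stated polynomial.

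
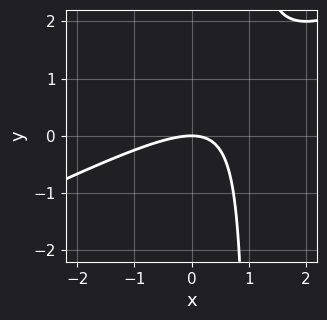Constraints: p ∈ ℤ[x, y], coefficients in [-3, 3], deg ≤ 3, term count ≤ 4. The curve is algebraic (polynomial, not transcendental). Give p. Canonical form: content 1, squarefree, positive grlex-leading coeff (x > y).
1. deg p = 2. The shape is more complex than any degree-1 curve.
2. From the axis intercepts and sections: it crosses the y-axis at the gridline y = 0; one x-axis crossing is at x = 0.
3. These observations pin down the coefficients.

x^2 - 2*x*y + 2*y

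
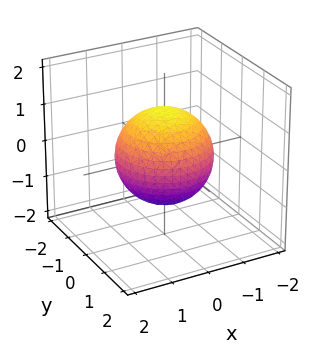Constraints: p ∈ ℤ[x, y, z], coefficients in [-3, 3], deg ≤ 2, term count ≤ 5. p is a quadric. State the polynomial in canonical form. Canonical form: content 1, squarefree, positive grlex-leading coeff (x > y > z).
2*x^2 + 2*y^2 + 2*z^2 - 3

The degree is 2 — bounded and convex; a quadric.
Symmetries: the z ↦ −z reflection is a symmetry, so z appears only in even powers; rotational symmetry about the z-axis ⇒ p depends on x, y only through x² + y².
Against the integer gridlines: a circular section at z = -1 has radius between 0 and 1.
Solving for integer coefficients yields p as stated.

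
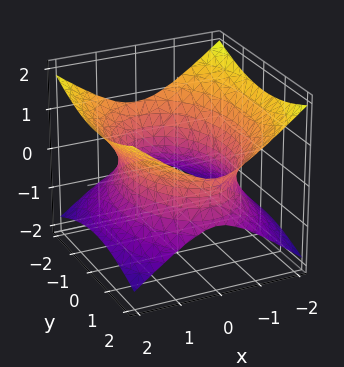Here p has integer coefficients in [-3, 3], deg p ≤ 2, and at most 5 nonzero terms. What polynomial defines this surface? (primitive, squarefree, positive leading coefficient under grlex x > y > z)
2*x^2 + y^2 - 3*z^2 - 3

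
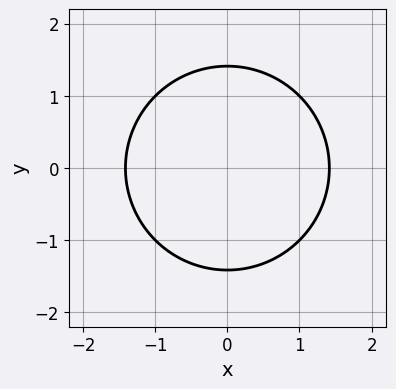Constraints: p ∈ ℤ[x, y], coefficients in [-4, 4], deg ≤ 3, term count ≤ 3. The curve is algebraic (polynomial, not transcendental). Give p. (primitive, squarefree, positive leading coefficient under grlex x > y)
x^2 + y^2 - 2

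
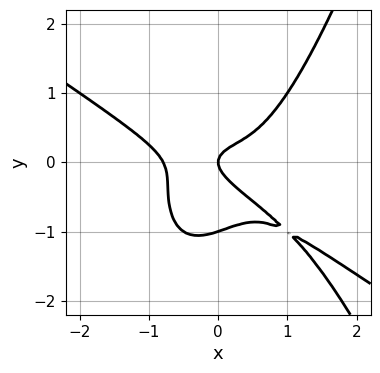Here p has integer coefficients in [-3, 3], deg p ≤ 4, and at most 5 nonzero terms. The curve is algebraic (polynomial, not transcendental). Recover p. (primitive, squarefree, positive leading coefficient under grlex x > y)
First, deg p = 4. A generic line meets the curve in up to 4 points.
Next, reading off the gridlines: the y-axis gridline crossings are at y ∈ {-1, 0}; it meets the x-axis at x = 0 (among the integer gridlines).
Finally, fitting integer coefficients to these (and the overall shape) gives p.

2*x^4 + 3*x^3*y - 3*y^3 - 3*y^2 + x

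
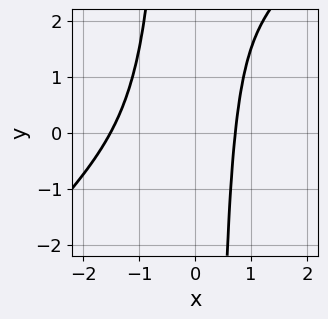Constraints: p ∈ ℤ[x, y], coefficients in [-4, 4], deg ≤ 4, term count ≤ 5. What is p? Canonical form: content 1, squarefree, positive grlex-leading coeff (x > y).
First, degree: no degree-3 curve has this shape, so deg p = 4.
Next, checking where it meets the axes: no y-intercept at any integer in the box.
Finally, fitting integer coefficients to these (and the overall shape) gives p.

2*x^4 - 2*x^3*y + 2*x^3 + x - 2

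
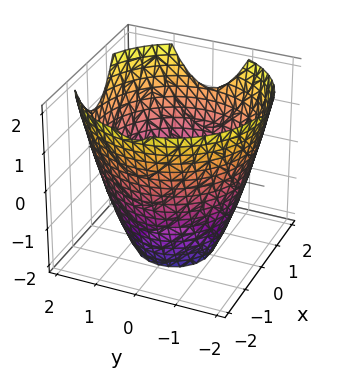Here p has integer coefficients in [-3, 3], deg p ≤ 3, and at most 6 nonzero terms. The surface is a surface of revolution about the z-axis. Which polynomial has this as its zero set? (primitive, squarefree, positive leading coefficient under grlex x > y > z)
x^2 + y^2 - z - 3

(a) The degree is 2 — a generic line meets the surface in up to 2 points.
(b) By symmetry, the z-axis is an axis of rotation, so x and y enter only as x² + y².
(c) Against the integer gridlines: a circular section at z = -1 has radius between 1 and 2; it misses every integer gridline on the z-axis.
(d) These observations pin down the coefficients.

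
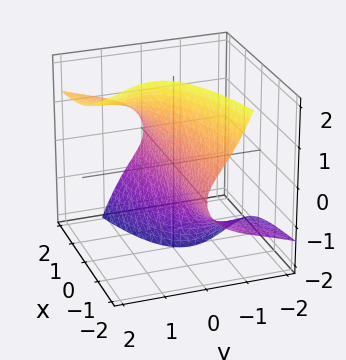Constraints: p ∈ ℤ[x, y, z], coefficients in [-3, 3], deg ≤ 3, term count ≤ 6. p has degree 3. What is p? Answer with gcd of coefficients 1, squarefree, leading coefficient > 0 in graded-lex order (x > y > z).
Degree: the shape is more complex than any degree-2 surface, so deg p = 3.
From the axis intercepts and sections: it crosses the y-axis at the gridline y = 0; every point of the z-axis in the box is on the surface.
These observations pin down the coefficients. Check: (1, 0, 0) on the x-axis lies on the surface, and p(1, 0, 0) = 0. ✓

x*z^2 - y^3 + 2*y^2*z - 3*y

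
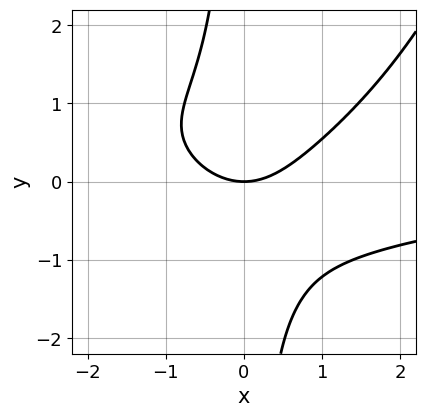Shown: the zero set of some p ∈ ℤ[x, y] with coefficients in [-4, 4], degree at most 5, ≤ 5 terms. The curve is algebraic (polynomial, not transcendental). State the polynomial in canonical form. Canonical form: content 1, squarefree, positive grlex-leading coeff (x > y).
(a) The degree is 4 — a generic line meets the curve in up to 4 points.
(b) Against the integer gridlines: it meets the x-axis at x = 0 (among the integer gridlines); it crosses the y-axis at the gridline y = 0.
(c) These observations pin down the coefficients.

x^3*y - 3*x*y^2 + 2*x^2 - 3*y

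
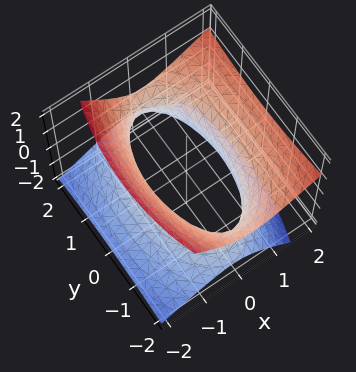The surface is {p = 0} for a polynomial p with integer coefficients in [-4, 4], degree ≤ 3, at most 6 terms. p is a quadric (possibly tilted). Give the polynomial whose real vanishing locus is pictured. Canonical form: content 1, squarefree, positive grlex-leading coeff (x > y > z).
3*x^2 - 2*x*z + y^2 - 3*z^2 - 3

Degree: the shape is more complex than any degree-1 surface, so deg p = 2.
Observable constraints: the x-axis gridline crossings are at x ∈ {-1, 1}; the surface avoids every integer z-axis point in the box.
Assembling these constraints gives the stated polynomial.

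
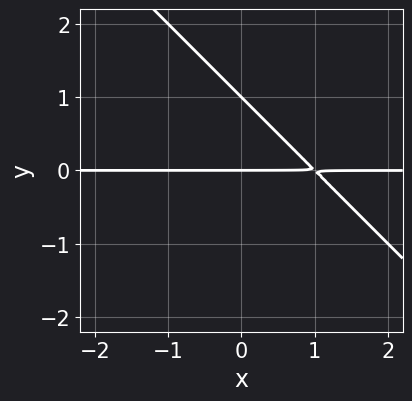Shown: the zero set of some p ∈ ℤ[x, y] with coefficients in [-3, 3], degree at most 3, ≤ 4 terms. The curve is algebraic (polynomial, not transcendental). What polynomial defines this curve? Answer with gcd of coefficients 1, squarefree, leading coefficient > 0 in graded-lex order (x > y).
x*y + y^2 - y

1. The degree is 2 — no degree-1 curve has this shape.
2. Reading off the gridlines: the visible x-axis segment lies entirely on the curve; among the integer gridlines, it crosses the y-axis at y ∈ {0, 1}.
3. Assembling these constraints gives the stated polynomial.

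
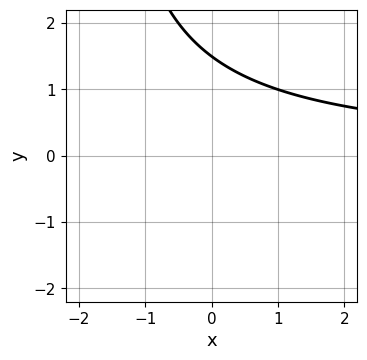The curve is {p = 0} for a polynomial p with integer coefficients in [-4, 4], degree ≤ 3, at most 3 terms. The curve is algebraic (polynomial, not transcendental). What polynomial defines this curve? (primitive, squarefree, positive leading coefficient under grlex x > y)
x*y + 2*y - 3

deg p = 2.
Against the integer gridlines: it misses every integer gridline on the x-axis.
Assembling these constraints gives the stated polynomial.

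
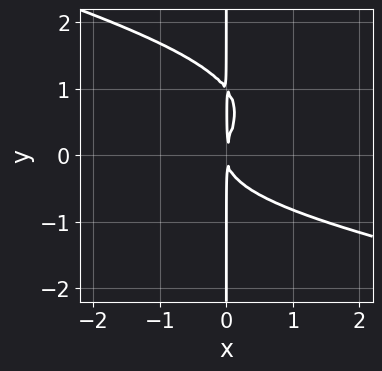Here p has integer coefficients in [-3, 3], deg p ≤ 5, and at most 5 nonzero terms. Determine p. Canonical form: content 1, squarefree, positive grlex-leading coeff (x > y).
1. Degree: a generic line meets the curve in up to 4 points, so deg p = 4.
2. Against the integer gridlines: the visible y-axis segment lies entirely on the curve.
3. Fitting integer coefficients to these (and the overall shape) gives p.

x^2*y^2 + 3*x*y^3 - 3*x*y^2 + 3*x^2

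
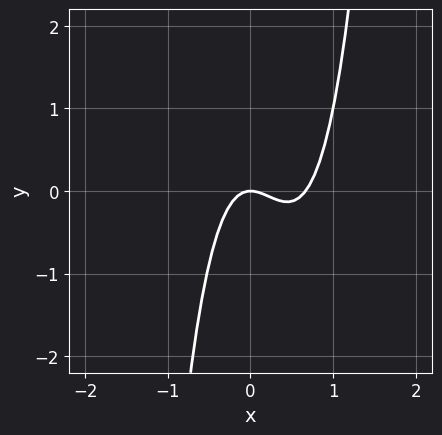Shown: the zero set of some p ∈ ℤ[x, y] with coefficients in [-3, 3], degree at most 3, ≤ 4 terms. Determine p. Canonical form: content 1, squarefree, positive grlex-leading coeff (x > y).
3*x^3 - 2*x^2 - y

1. deg p = 3.
2. Against the integer gridlines: it crosses the y-axis at the gridline y = 0; it crosses the x-axis at the gridline x = 0.
3. Together with the visible shape, these determine p as stated.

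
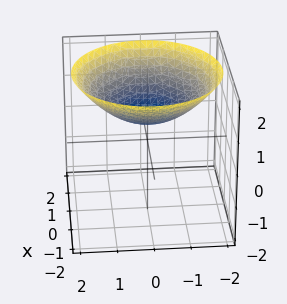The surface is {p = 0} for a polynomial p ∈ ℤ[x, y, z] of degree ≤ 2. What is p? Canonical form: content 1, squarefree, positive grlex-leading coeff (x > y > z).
Degree: the shape is more complex than any degree-1 surface, so deg p = 2.
Symmetry: the z-axis is an axis of rotation, so x and y enter only as x² + y².
Against the integer gridlines: a circular section at z = 1 has radius exactly 1; it misses every integer gridline on the y-axis; no x-intercept at any integer in the box.
Solving for integer coefficients yields p as stated.

x^2 + y^2 - 3*z + 2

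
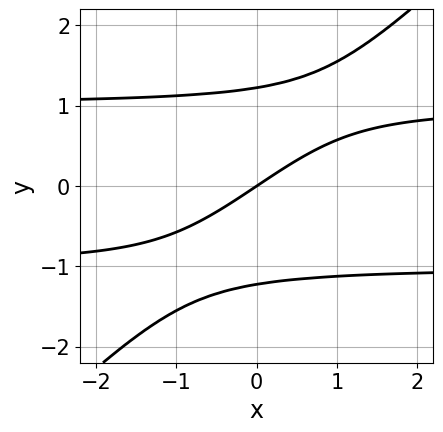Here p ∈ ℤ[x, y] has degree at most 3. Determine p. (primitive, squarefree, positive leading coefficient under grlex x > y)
2*x*y^2 - 2*y^3 - 2*x + 3*y

First, the degree is 3 — the shape is more complex than any degree-2 curve.
Then, against the integer gridlines: it meets the x-axis at x = 0 (among the integer gridlines); it crosses the y-axis at the gridline y = 0.
Finally, the integer polynomial consistent with all of this is the stated p.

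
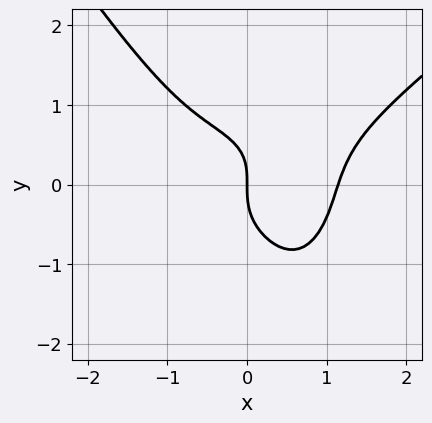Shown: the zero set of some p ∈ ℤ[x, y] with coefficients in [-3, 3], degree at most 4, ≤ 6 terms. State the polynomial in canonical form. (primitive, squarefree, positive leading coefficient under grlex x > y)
2*x^4 - 2*x^3*y - y^4 - 3*y^3 - 3*x

First, the degree is 4 — no degree-3 curve has this shape.
Next, checking where it meets the axes: it meets the x-axis at x = 0 (among the integer gridlines); it meets the y-axis at y = 0 (among the integer gridlines).
Finally, together with the visible shape, these determine p as stated.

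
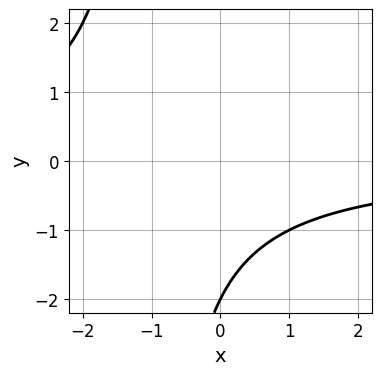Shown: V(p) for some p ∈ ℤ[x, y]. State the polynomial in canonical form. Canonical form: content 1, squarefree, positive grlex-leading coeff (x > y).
x*y + y + 2

Degree: the shape is more complex than any degree-1 curve, so deg p = 2.
From the axis intercepts and sections: it crosses the y-axis at the gridline y = -2; the curve avoids every integer x-axis point in the box.
Fitting integer coefficients to these (and the overall shape) gives p.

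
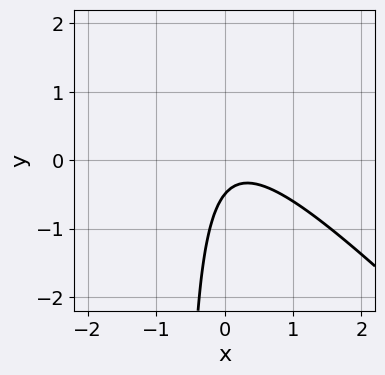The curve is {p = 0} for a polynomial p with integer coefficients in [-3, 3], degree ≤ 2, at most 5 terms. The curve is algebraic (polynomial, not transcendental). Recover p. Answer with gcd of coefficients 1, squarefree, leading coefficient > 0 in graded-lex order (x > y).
deg p = 2. No degree-1 curve has this shape.
From the axis intercepts and sections: the curve avoids every integer x-axis point in the box.
Fitting integer coefficients to these (and the overall shape) gives p.

3*x^2 + 3*x*y - x + 2*y + 1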